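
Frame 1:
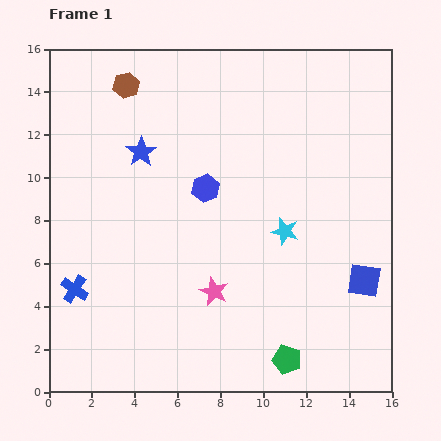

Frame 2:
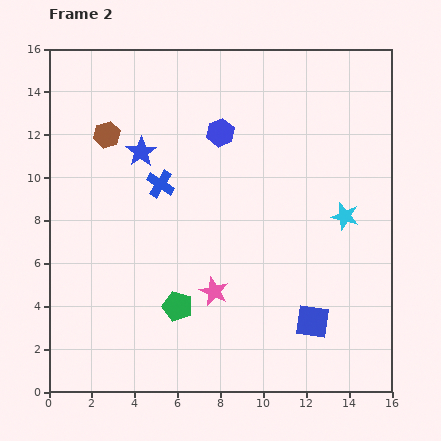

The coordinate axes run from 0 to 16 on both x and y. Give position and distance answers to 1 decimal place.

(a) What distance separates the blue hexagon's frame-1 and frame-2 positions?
2.7

The blue hexagon moved from (7.3, 9.5) to (8.0, 12.1), a distance of √(0.7² + 2.6²) ≈ 2.7.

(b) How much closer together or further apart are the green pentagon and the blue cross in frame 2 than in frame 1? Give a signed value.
-4.6

Distance in frame 1: 10.4. Distance in frame 2: 5.8.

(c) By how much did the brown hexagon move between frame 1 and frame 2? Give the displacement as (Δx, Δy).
(-0.9, -2.3)

The brown hexagon was at (3.6, 14.3) in frame 1 and (2.7, 12.0) in frame 2.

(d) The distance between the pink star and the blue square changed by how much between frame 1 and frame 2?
-2.2

Distance in frame 1: 7.0. Distance in frame 2: 4.8.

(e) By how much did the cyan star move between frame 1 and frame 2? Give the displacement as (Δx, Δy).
(2.8, 0.7)

The cyan star was at (11.0, 7.5) in frame 1 and (13.8, 8.2) in frame 2.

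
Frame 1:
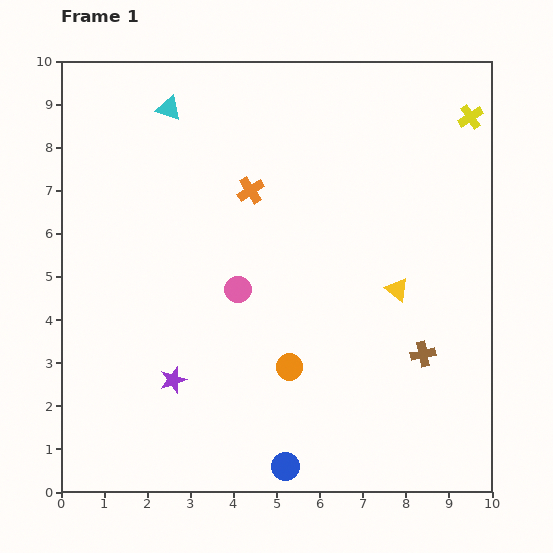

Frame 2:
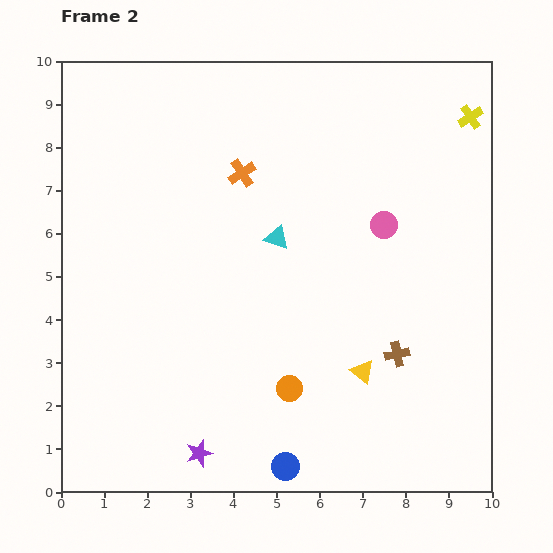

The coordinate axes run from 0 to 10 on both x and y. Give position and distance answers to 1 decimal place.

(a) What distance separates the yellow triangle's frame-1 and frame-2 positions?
2.1

The yellow triangle moved from (7.8, 4.7) to (7.0, 2.8), a distance of √(0.8² + 1.9²) ≈ 2.1.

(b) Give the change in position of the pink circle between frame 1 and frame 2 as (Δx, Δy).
(3.4, 1.5)

The pink circle was at (4.1, 4.7) in frame 1 and (7.5, 6.2) in frame 2.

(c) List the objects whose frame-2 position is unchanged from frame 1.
the blue circle, the yellow cross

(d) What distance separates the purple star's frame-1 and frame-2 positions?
1.8

The purple star moved from (2.6, 2.6) to (3.2, 0.9), a distance of √(0.6² + 1.7²) ≈ 1.8.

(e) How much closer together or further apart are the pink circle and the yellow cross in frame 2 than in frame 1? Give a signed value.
-3.5

Distance in frame 1: 6.7. Distance in frame 2: 3.2.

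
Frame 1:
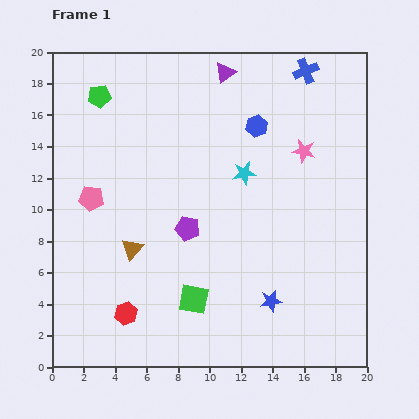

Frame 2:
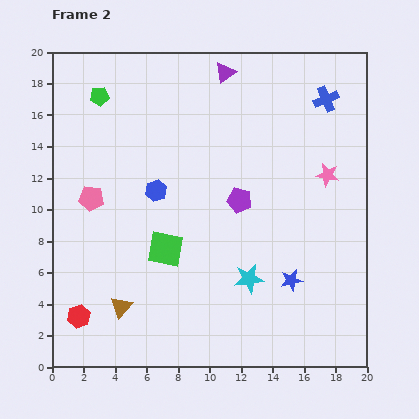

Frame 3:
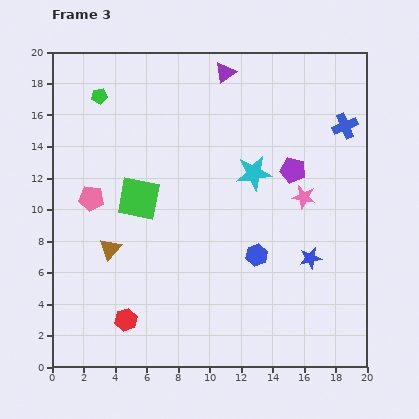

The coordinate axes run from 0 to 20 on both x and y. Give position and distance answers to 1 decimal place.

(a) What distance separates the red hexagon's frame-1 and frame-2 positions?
3.0

The red hexagon moved from (4.7, 3.4) to (1.7, 3.2), a distance of √(3.0² + 0.2²) ≈ 3.0.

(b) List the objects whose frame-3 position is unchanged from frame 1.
the green pentagon, the purple triangle, the pink pentagon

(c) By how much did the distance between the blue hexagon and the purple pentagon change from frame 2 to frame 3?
+0.6

Distance in frame 2: 5.3. Distance in frame 3: 5.9.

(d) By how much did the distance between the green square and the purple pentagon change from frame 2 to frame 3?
+4.4

Distance in frame 2: 5.6. Distance in frame 3: 10.0.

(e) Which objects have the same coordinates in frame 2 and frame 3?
the green pentagon, the purple triangle, the pink pentagon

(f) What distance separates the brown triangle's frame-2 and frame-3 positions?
3.8

The brown triangle moved from (4.4, 3.8) to (3.7, 7.5), a distance of √(0.7² + 3.7²) ≈ 3.8.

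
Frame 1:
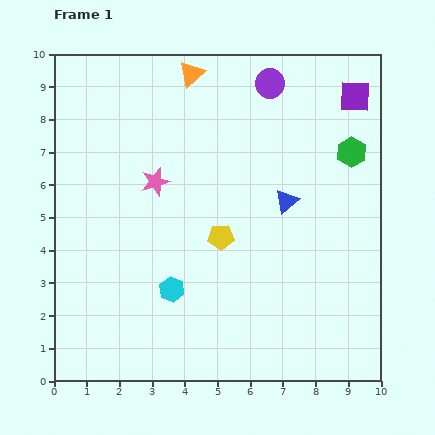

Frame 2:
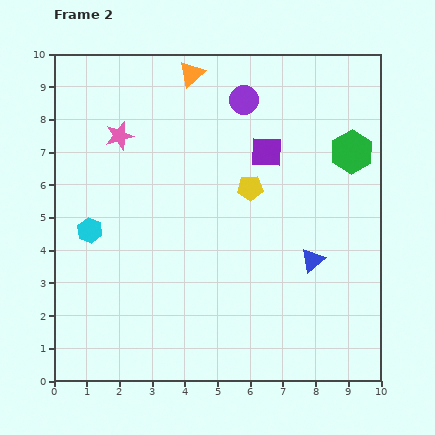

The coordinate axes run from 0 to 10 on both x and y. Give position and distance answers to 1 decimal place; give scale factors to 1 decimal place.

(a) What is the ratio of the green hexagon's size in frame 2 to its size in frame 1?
1.4×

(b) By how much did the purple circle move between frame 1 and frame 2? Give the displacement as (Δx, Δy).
(-0.8, -0.5)

The purple circle was at (6.6, 9.1) in frame 1 and (5.8, 8.6) in frame 2.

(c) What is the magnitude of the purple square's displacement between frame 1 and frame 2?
3.2

The purple square moved from (9.2, 8.7) to (6.5, 7.0), a distance of √(2.7² + 1.7²) ≈ 3.2.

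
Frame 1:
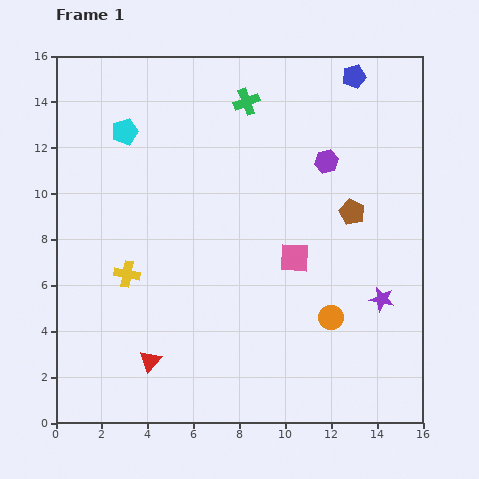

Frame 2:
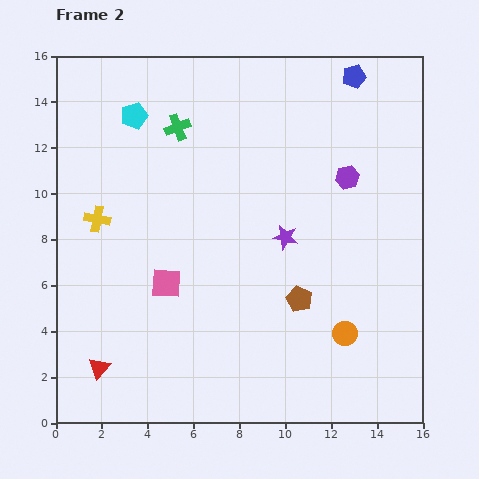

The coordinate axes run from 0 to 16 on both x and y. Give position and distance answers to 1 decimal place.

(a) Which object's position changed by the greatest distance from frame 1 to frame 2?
the pink square

(moved 5.7; next 5.0)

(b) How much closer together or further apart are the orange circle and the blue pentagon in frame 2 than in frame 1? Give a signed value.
+0.7

Distance in frame 1: 10.5. Distance in frame 2: 11.2.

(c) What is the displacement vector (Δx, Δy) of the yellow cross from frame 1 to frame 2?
(-1.3, 2.4)

The yellow cross was at (3.1, 6.5) in frame 1 and (1.8, 8.9) in frame 2.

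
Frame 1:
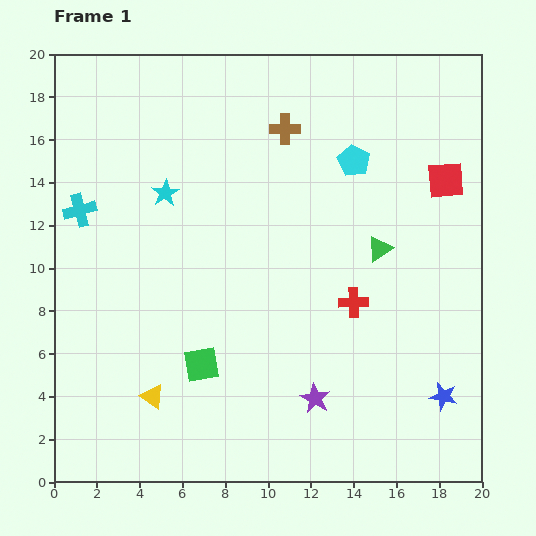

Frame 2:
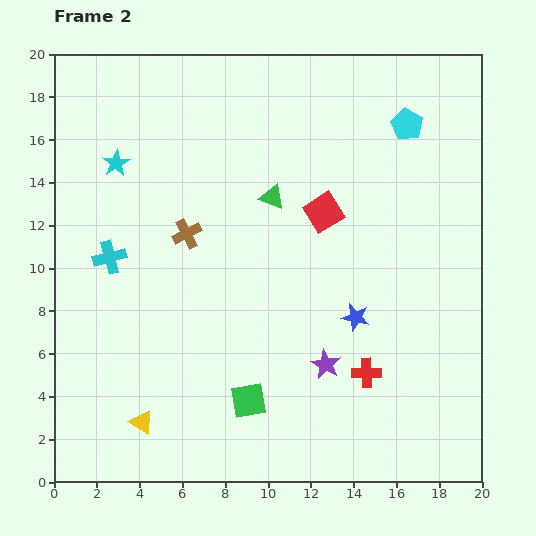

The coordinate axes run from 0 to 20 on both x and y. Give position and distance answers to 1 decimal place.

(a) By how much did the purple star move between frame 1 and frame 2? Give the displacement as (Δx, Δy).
(0.5, 1.6)

The purple star was at (12.2, 3.9) in frame 1 and (12.7, 5.5) in frame 2.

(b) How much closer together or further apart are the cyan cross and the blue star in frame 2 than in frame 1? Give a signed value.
-7.3

Distance in frame 1: 19.1. Distance in frame 2: 11.8.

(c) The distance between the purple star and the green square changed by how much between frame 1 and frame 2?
-1.5

Distance in frame 1: 5.5. Distance in frame 2: 4.0.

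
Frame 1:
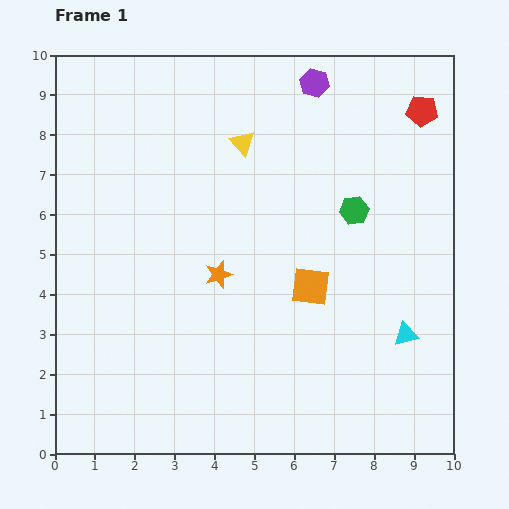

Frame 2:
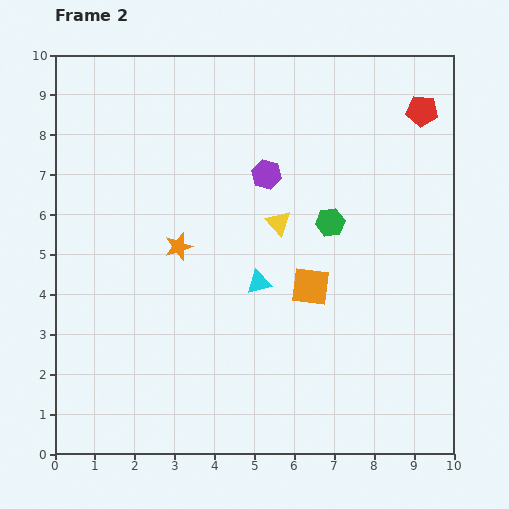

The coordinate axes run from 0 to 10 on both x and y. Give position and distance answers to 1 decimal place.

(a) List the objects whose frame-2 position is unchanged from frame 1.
the red pentagon, the orange square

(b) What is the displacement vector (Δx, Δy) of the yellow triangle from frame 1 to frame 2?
(0.9, -2.0)

The yellow triangle was at (4.7, 7.8) in frame 1 and (5.6, 5.8) in frame 2.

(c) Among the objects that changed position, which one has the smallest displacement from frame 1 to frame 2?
the green hexagon

(moved 0.7)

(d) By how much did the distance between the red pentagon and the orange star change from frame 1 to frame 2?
+0.5

Distance in frame 1: 6.5. Distance in frame 2: 7.0.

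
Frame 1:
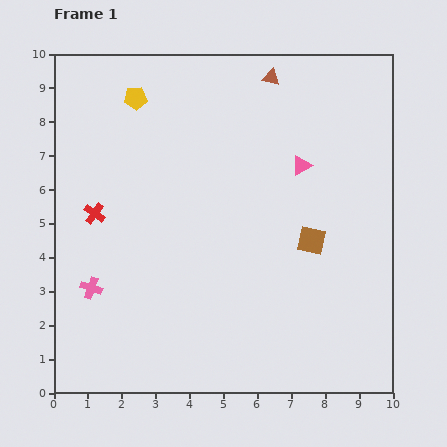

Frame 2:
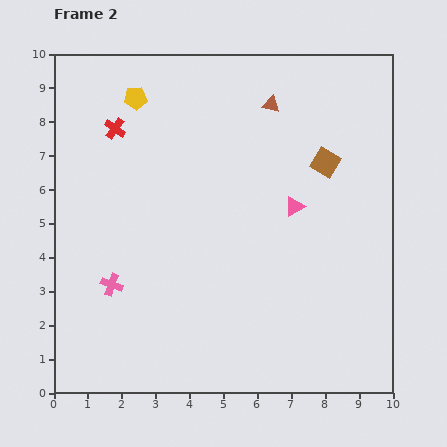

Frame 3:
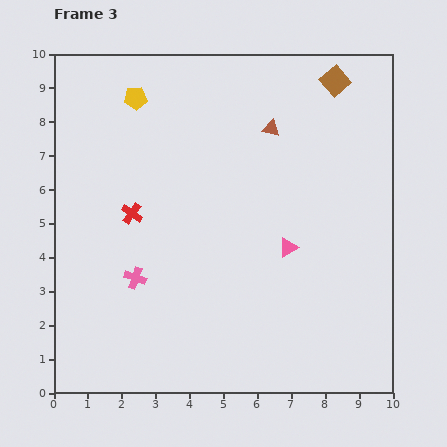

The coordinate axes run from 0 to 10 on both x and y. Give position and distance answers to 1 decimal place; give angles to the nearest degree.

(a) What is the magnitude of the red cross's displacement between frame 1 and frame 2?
2.6

The red cross moved from (1.2, 5.3) to (1.8, 7.8), a distance of √(0.6² + 2.5²) ≈ 2.6.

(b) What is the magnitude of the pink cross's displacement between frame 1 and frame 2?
0.6

The pink cross moved from (1.1, 3.1) to (1.7, 3.2), a distance of √(0.6² + 0.1²) ≈ 0.6.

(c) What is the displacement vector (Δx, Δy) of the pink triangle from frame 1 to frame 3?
(-0.4, -2.4)

The pink triangle was at (7.3, 6.7) in frame 1 and (6.9, 4.3) in frame 3.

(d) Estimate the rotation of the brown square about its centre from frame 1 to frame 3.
36° clockwise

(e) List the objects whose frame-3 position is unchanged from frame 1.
the yellow pentagon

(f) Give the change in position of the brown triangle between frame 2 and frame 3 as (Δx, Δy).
(0.0, -0.7)

The brown triangle was at (6.4, 8.5) in frame 2 and (6.4, 7.8) in frame 3.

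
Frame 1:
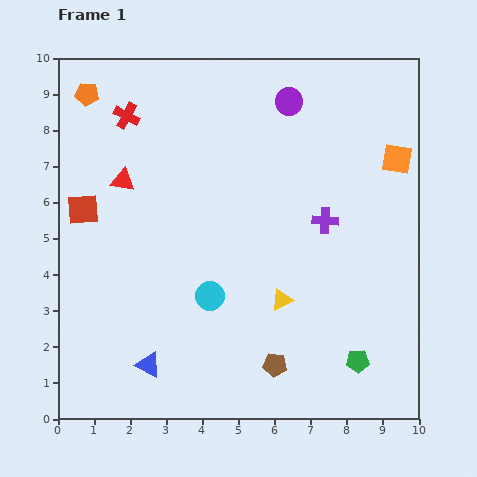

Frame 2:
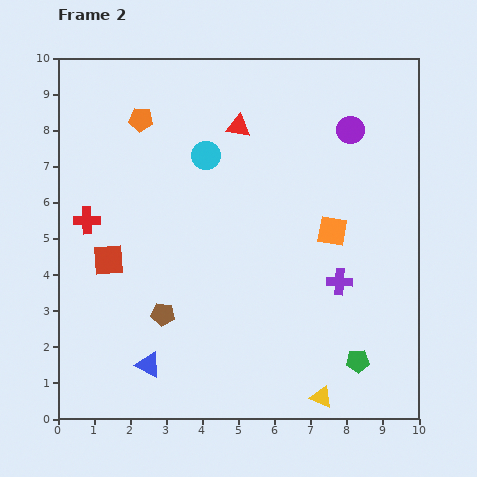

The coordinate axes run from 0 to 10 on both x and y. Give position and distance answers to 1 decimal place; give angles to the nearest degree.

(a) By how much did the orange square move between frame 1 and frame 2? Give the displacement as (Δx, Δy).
(-1.8, -2.0)

The orange square was at (9.4, 7.2) in frame 1 and (7.6, 5.2) in frame 2.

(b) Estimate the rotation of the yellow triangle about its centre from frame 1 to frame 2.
50° clockwise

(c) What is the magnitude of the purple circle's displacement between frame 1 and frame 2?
1.9

The purple circle moved from (6.4, 8.8) to (8.1, 8.0), a distance of √(1.7² + 0.8²) ≈ 1.9.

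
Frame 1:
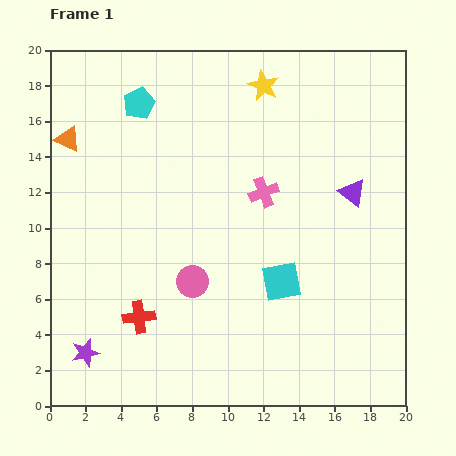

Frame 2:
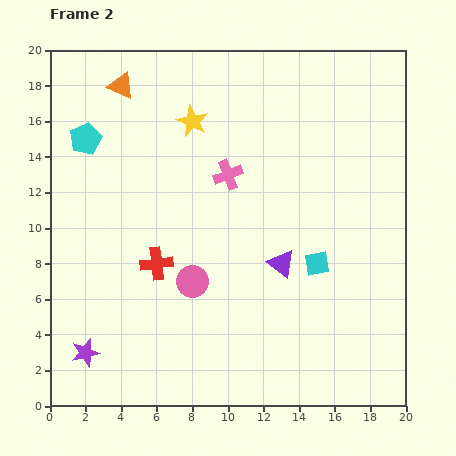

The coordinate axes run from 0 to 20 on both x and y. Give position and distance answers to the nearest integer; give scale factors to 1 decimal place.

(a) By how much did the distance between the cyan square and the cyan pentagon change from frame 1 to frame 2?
+2

Distance in frame 1: 13. Distance in frame 2: 15.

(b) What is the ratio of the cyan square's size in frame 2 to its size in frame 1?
0.6×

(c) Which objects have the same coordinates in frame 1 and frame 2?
the pink circle, the purple star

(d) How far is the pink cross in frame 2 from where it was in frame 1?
2

The pink cross moved from (12, 12) to (10, 13), a distance of √(2² + 1²) ≈ 2.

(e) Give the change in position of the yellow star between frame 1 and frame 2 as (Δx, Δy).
(-4, -2)

The yellow star was at (12, 18) in frame 1 and (8, 16) in frame 2.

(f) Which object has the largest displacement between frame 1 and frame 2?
the purple triangle

(moved 6; next 4)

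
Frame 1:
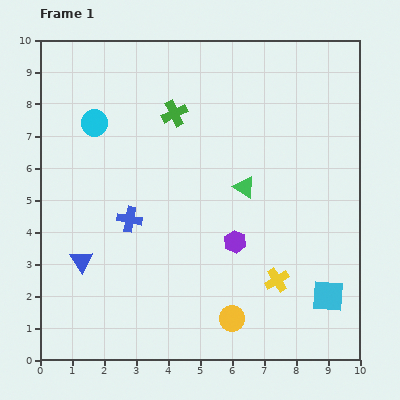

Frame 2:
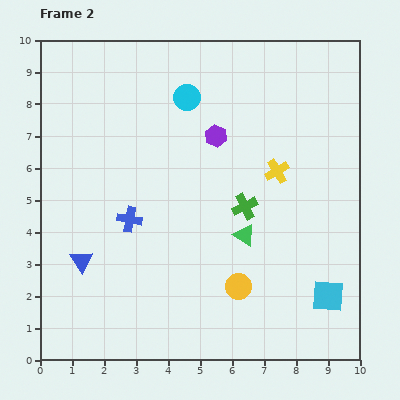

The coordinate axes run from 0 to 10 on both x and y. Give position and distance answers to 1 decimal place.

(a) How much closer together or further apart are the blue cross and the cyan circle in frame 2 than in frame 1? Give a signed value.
+1.0

Distance in frame 1: 3.2. Distance in frame 2: 4.2.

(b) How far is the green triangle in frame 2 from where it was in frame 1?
1.5

The green triangle moved from (6.4, 5.4) to (6.4, 3.9), a distance of √(0.0² + 1.5²) ≈ 1.5.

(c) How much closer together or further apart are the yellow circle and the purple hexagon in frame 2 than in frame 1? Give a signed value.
+2.4

Distance in frame 1: 2.4. Distance in frame 2: 4.8.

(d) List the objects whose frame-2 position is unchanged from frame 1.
the blue triangle, the blue cross, the cyan square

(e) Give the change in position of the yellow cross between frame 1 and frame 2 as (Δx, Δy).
(0.0, 3.4)

The yellow cross was at (7.4, 2.5) in frame 1 and (7.4, 5.9) in frame 2.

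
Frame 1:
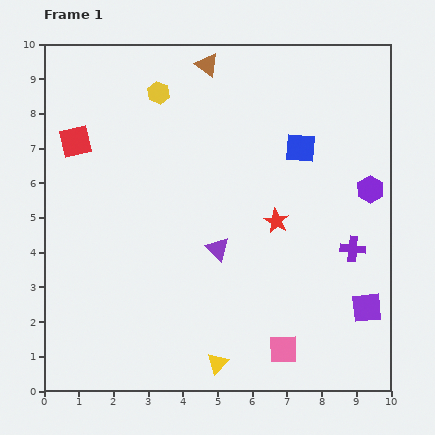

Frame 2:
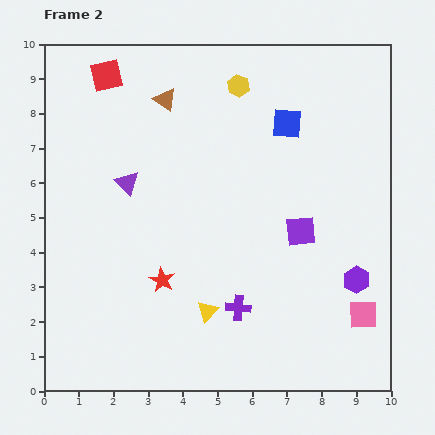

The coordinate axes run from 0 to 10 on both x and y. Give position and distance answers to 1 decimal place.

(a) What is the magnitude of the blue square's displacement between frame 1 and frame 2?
0.8

The blue square moved from (7.4, 7.0) to (7.0, 7.7), a distance of √(0.4² + 0.7²) ≈ 0.8.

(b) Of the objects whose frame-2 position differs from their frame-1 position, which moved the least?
the blue square

(moved 0.8)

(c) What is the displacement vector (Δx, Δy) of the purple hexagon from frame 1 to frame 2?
(-0.4, -2.6)

The purple hexagon was at (9.4, 5.8) in frame 1 and (9.0, 3.2) in frame 2.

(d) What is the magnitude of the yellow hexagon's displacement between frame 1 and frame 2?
2.3

The yellow hexagon moved from (3.3, 8.6) to (5.6, 8.8), a distance of √(2.3² + 0.2²) ≈ 2.3.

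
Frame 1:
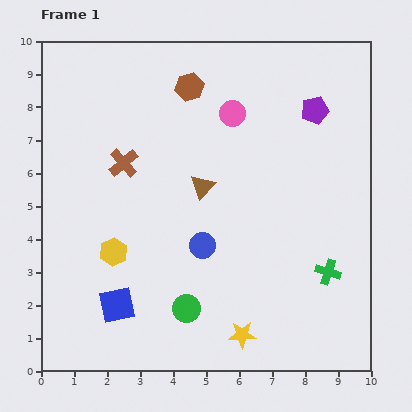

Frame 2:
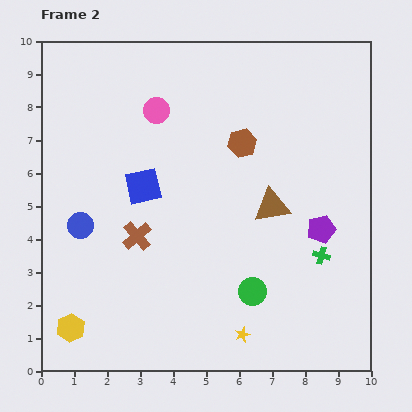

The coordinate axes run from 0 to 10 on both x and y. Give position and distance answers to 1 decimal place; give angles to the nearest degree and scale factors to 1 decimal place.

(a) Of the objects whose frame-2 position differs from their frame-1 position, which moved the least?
the green cross

(moved 0.5)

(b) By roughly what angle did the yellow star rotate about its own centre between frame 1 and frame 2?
20° counter-clockwise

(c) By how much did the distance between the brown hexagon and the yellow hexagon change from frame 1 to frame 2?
+2.1

Distance in frame 1: 5.5. Distance in frame 2: 7.6.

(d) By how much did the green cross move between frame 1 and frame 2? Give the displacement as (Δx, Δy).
(-0.2, 0.5)

The green cross was at (8.7, 3.0) in frame 1 and (8.5, 3.5) in frame 2.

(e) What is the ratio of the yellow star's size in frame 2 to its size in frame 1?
0.6×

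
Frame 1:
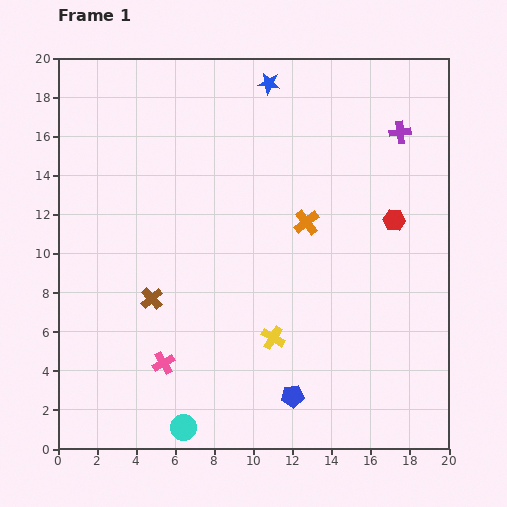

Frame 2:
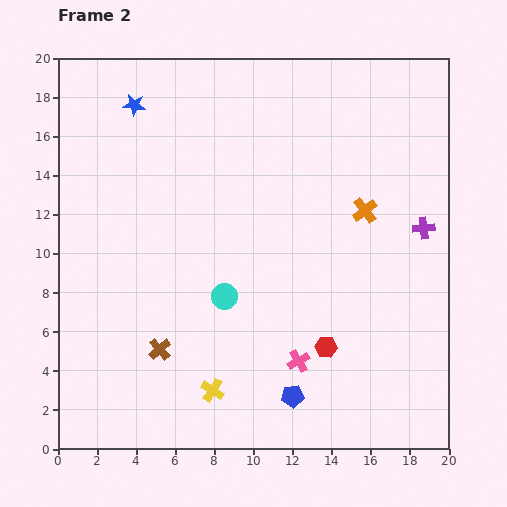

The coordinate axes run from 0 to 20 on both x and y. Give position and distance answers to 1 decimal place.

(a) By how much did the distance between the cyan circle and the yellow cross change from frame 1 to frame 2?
-1.7

Distance in frame 1: 6.5. Distance in frame 2: 4.8.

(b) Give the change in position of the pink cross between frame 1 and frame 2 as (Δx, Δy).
(6.9, 0.1)

The pink cross was at (5.4, 4.4) in frame 1 and (12.3, 4.5) in frame 2.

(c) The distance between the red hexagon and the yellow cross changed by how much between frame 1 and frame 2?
-2.4

Distance in frame 1: 8.6. Distance in frame 2: 6.2.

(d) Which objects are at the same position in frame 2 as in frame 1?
the blue pentagon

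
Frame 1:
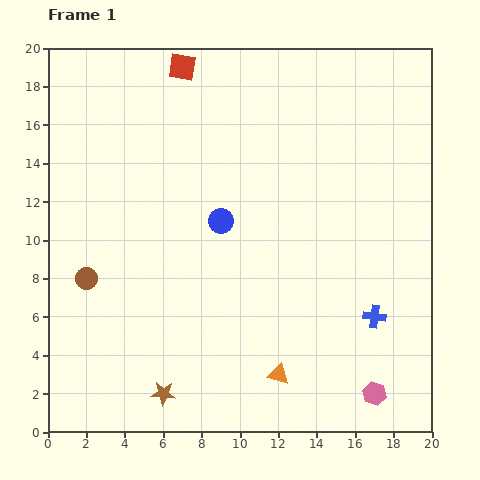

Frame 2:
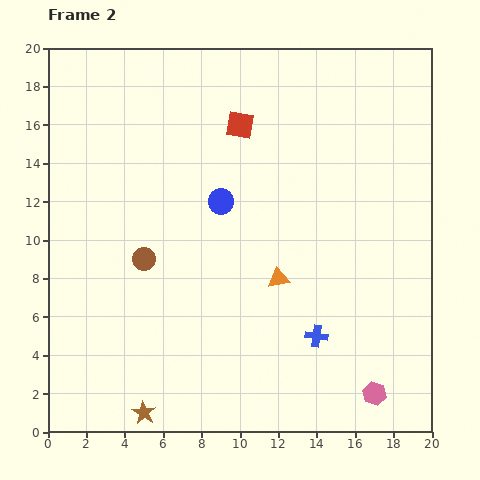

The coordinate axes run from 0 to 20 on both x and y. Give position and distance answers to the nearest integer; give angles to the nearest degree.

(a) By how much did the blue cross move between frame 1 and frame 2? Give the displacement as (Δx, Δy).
(-3, -1)

The blue cross was at (17, 6) in frame 1 and (14, 5) in frame 2.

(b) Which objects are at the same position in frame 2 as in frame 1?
the pink hexagon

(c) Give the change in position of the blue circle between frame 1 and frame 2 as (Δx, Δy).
(0, 1)

The blue circle was at (9, 11) in frame 1 and (9, 12) in frame 2.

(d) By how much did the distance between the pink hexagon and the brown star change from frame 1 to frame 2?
+1

Distance in frame 1: 11. Distance in frame 2: 12.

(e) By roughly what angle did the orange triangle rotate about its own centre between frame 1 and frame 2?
25° counter-clockwise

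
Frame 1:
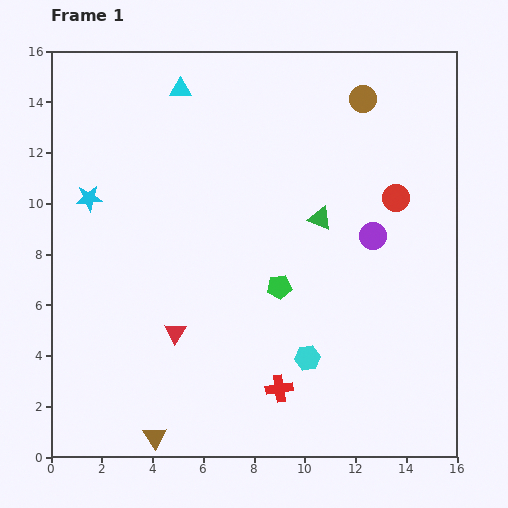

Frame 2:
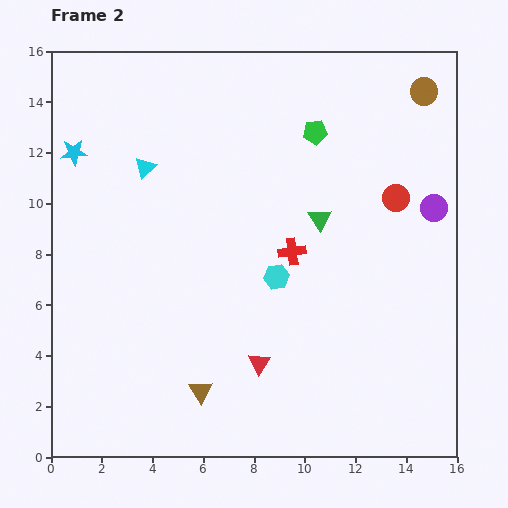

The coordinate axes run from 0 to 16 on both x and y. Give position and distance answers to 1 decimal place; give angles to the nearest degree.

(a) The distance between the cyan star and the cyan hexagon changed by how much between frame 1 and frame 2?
-1.3

Distance in frame 1: 10.7. Distance in frame 2: 9.4.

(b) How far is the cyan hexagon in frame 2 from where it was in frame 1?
3.4

The cyan hexagon moved from (10.1, 3.9) to (8.9, 7.1), a distance of √(1.2² + 3.2²) ≈ 3.4.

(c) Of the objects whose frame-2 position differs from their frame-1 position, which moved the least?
the cyan star

(moved 1.9)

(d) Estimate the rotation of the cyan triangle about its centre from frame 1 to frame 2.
42° counter-clockwise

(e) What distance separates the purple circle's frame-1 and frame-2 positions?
2.6

The purple circle moved from (12.7, 8.7) to (15.1, 9.8), a distance of √(2.4² + 1.1²) ≈ 2.6.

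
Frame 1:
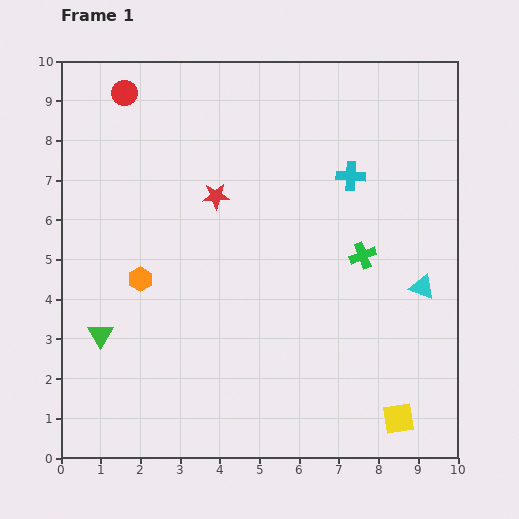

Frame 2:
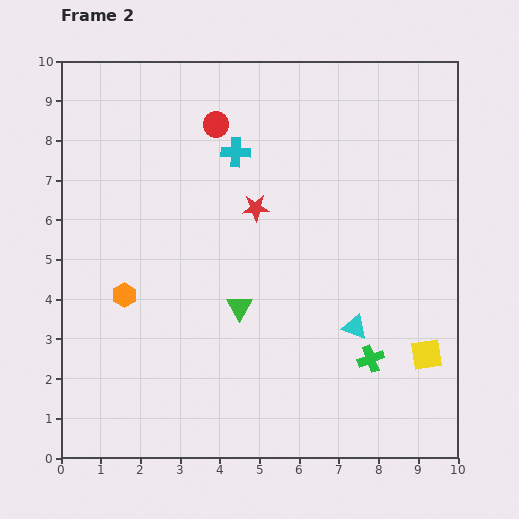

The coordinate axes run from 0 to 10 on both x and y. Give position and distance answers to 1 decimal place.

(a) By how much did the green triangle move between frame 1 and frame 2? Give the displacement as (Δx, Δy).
(3.5, 0.7)

The green triangle was at (1.0, 3.1) in frame 1 and (4.5, 3.8) in frame 2.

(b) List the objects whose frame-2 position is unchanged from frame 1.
none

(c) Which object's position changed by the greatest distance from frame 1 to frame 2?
the green triangle

(moved 3.6; next 3.0)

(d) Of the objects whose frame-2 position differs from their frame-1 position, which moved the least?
the orange hexagon

(moved 0.6)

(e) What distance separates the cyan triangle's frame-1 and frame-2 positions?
2.0

The cyan triangle moved from (9.1, 4.3) to (7.4, 3.3), a distance of √(1.7² + 1.0²) ≈ 2.0.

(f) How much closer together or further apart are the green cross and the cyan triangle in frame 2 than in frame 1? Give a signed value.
-0.8

Distance in frame 1: 1.7. Distance in frame 2: 0.9.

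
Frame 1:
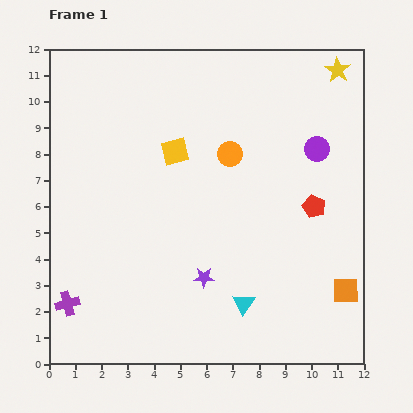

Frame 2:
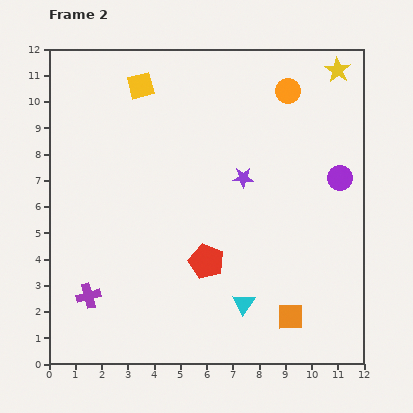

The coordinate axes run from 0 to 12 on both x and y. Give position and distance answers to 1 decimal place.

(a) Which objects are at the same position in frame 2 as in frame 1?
the cyan triangle, the yellow star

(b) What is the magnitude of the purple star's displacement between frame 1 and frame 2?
4.1

The purple star moved from (5.9, 3.3) to (7.4, 7.1), a distance of √(1.5² + 3.8²) ≈ 4.1.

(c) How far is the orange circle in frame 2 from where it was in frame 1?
3.3

The orange circle moved from (6.9, 8.0) to (9.1, 10.4), a distance of √(2.2² + 2.4²) ≈ 3.3.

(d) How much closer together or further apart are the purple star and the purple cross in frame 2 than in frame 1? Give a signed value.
+2.1

Distance in frame 1: 5.3. Distance in frame 2: 7.4.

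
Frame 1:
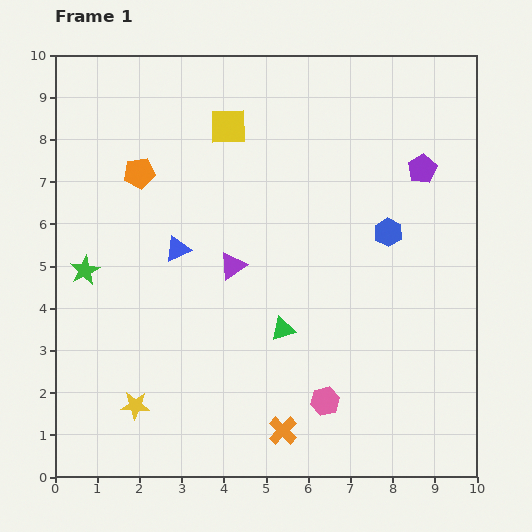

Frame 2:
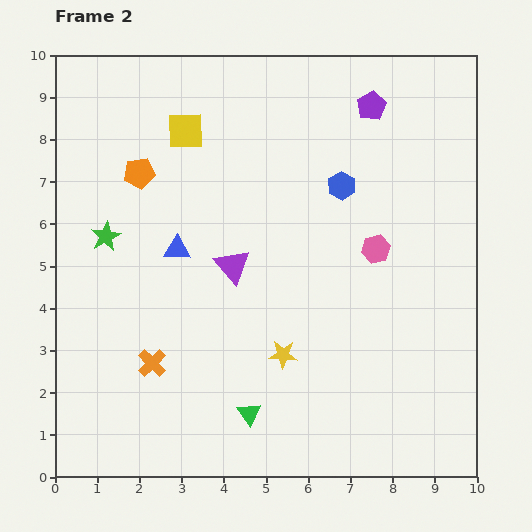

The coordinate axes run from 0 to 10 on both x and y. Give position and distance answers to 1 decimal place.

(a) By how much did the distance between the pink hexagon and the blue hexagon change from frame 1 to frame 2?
-2.6

Distance in frame 1: 4.3. Distance in frame 2: 1.7.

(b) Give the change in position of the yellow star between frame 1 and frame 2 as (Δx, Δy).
(3.5, 1.2)

The yellow star was at (1.9, 1.7) in frame 1 and (5.4, 2.9) in frame 2.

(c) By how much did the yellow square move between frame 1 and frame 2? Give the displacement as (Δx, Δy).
(-1.0, -0.1)

The yellow square was at (4.1, 8.3) in frame 1 and (3.1, 8.2) in frame 2.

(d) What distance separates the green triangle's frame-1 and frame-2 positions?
2.2

The green triangle moved from (5.4, 3.5) to (4.6, 1.5), a distance of √(0.8² + 2.0²) ≈ 2.2.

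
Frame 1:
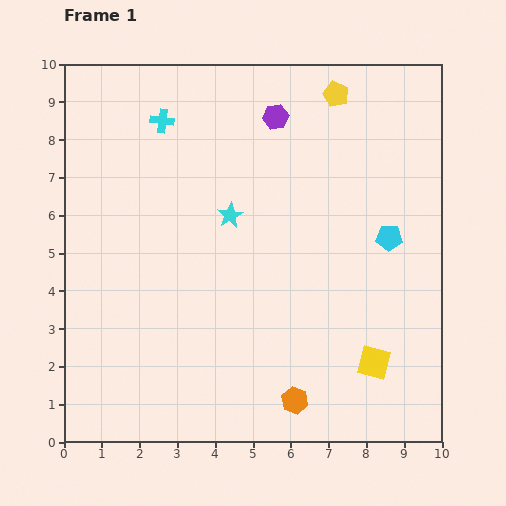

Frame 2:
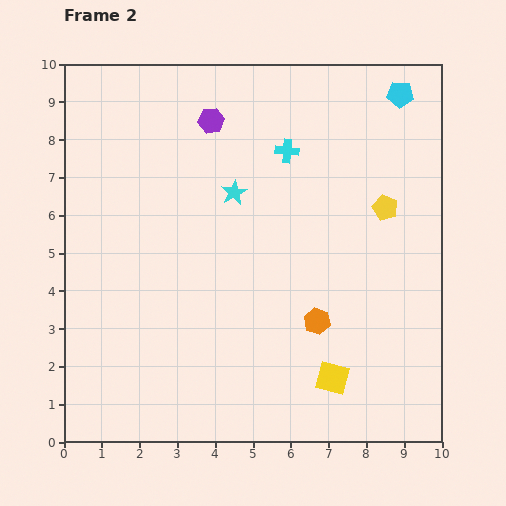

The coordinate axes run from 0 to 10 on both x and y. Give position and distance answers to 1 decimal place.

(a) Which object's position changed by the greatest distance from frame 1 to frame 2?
the cyan pentagon

(moved 3.8; next 3.4)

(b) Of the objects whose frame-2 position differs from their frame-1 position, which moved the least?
the cyan star

(moved 0.6)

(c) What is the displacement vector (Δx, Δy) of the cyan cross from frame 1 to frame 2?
(3.3, -0.8)

The cyan cross was at (2.6, 8.5) in frame 1 and (5.9, 7.7) in frame 2.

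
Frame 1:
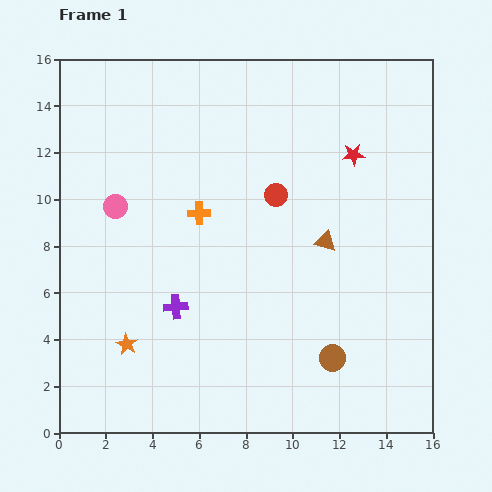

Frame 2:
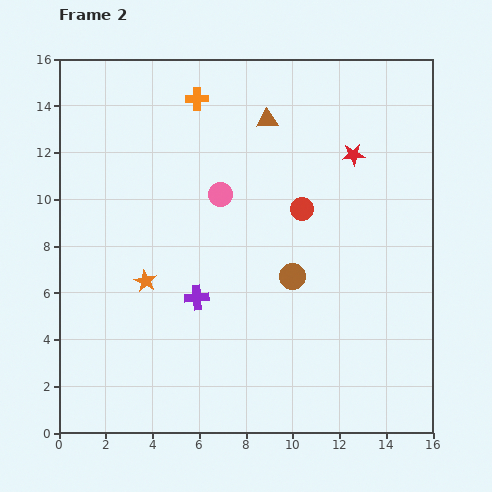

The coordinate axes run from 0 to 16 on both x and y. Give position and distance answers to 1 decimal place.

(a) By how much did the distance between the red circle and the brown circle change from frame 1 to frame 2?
-4.5

Distance in frame 1: 7.4. Distance in frame 2: 2.9.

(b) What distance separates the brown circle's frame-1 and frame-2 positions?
3.9

The brown circle moved from (11.7, 3.2) to (10.0, 6.7), a distance of √(1.7² + 3.5²) ≈ 3.9.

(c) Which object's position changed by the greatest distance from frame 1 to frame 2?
the brown triangle

(moved 5.8; next 4.9)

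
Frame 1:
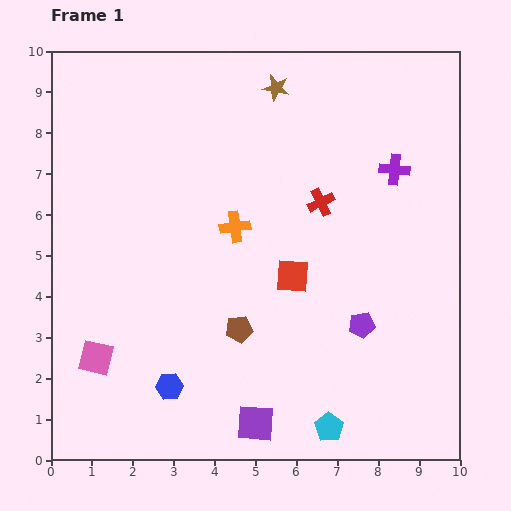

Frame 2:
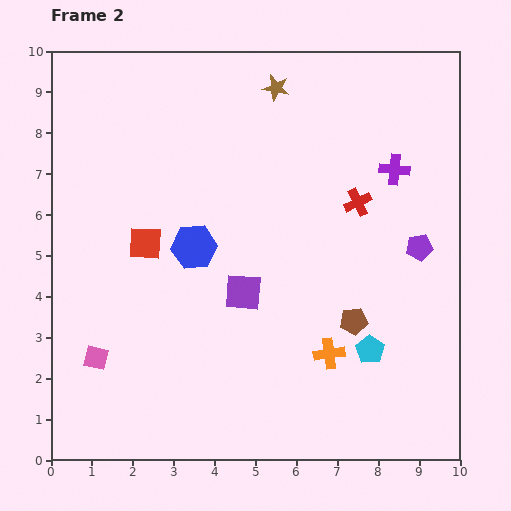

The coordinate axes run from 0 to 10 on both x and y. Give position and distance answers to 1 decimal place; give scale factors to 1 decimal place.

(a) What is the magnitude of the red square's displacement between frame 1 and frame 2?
3.7

The red square moved from (5.9, 4.5) to (2.3, 5.3), a distance of √(3.6² + 0.8²) ≈ 3.7.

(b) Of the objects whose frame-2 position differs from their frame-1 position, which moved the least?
the red cross

(moved 0.9)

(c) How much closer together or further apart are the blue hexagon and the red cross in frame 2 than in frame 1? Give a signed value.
-1.7

Distance in frame 1: 5.8. Distance in frame 2: 4.1.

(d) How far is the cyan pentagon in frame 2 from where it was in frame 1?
2.1

The cyan pentagon moved from (6.8, 0.8) to (7.8, 2.7), a distance of √(1.0² + 1.9²) ≈ 2.1.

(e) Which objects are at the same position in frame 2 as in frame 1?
the brown star, the pink square, the purple cross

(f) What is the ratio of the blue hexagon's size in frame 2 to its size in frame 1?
1.6×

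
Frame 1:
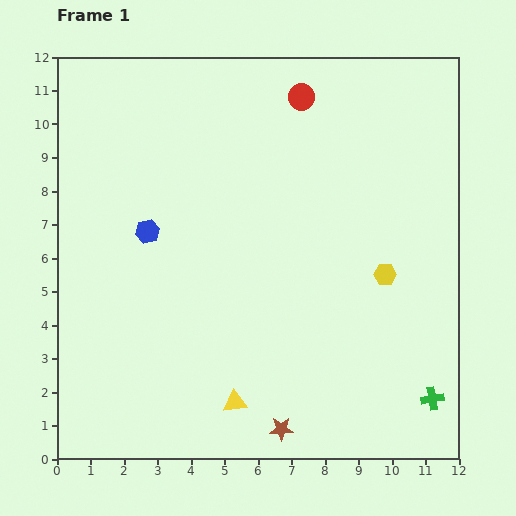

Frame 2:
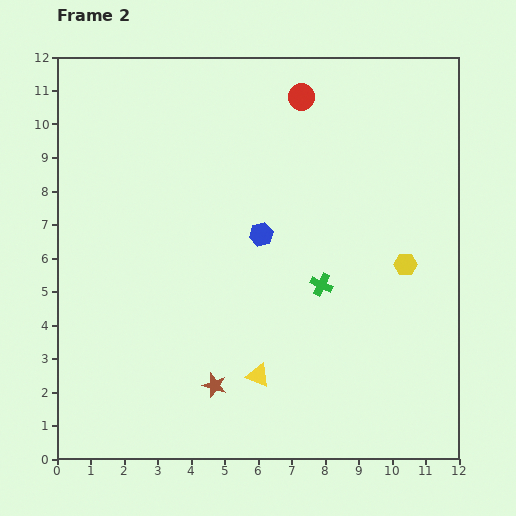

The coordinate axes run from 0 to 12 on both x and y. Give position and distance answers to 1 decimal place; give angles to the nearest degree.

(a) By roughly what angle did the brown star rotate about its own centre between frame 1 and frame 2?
19° clockwise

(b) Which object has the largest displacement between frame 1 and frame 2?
the green cross

(moved 4.7; next 3.4)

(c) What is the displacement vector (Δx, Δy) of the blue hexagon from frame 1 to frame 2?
(3.4, -0.1)

The blue hexagon was at (2.7, 6.8) in frame 1 and (6.1, 6.7) in frame 2.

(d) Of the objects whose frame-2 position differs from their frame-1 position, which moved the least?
the yellow hexagon

(moved 0.7)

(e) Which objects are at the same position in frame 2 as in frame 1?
the red circle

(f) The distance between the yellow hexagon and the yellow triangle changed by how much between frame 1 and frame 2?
-0.4

Distance in frame 1: 5.9. Distance in frame 2: 5.5.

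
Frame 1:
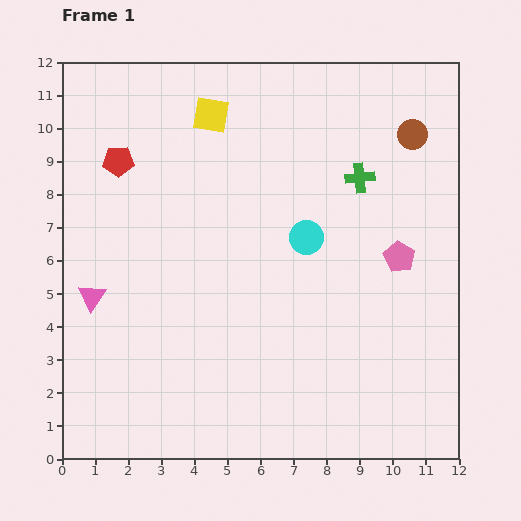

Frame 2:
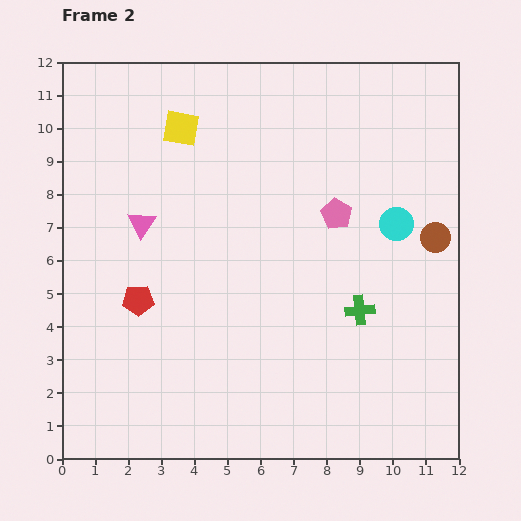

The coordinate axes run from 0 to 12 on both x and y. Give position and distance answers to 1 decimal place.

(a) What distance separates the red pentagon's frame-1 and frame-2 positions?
4.2

The red pentagon moved from (1.7, 9.0) to (2.3, 4.8), a distance of √(0.6² + 4.2²) ≈ 4.2.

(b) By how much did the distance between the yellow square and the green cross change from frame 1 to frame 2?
+2.8

Distance in frame 1: 4.9. Distance in frame 2: 7.7.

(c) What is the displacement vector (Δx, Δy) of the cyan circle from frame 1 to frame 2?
(2.7, 0.4)

The cyan circle was at (7.4, 6.7) in frame 1 and (10.1, 7.1) in frame 2.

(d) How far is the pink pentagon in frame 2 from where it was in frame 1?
2.3

The pink pentagon moved from (10.2, 6.1) to (8.3, 7.4), a distance of √(1.9² + 1.3²) ≈ 2.3.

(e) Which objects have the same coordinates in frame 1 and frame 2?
none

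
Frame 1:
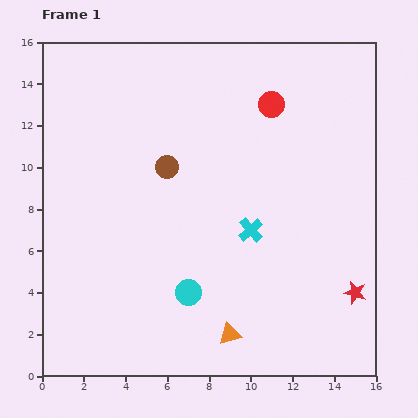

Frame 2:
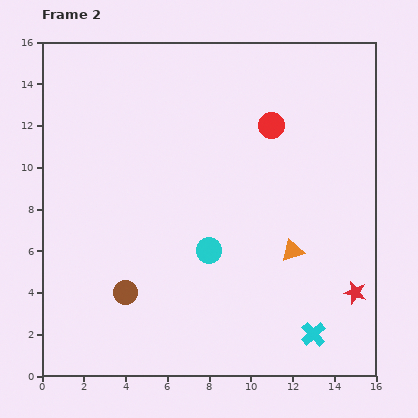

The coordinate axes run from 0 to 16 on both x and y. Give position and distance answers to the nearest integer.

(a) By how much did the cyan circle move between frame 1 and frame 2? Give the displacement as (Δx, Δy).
(1, 2)

The cyan circle was at (7, 4) in frame 1 and (8, 6) in frame 2.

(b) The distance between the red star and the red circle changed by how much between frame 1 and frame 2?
-1

Distance in frame 1: 10. Distance in frame 2: 9.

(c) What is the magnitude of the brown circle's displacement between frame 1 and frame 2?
6

The brown circle moved from (6, 10) to (4, 4), a distance of √(2² + 6²) ≈ 6.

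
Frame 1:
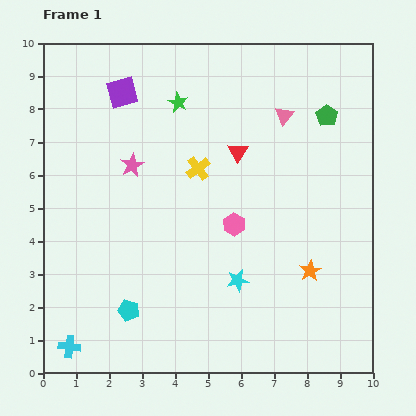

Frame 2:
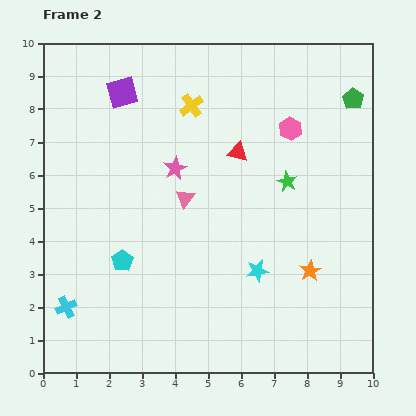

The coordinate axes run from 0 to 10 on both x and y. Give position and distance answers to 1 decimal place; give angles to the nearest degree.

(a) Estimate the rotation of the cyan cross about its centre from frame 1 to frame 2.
32° counter-clockwise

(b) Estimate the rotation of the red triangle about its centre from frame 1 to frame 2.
49° counter-clockwise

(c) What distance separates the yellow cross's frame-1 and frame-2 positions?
1.9

The yellow cross moved from (4.7, 6.2) to (4.5, 8.1), a distance of √(0.2² + 1.9²) ≈ 1.9.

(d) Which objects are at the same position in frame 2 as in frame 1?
the purple square, the orange star, the red triangle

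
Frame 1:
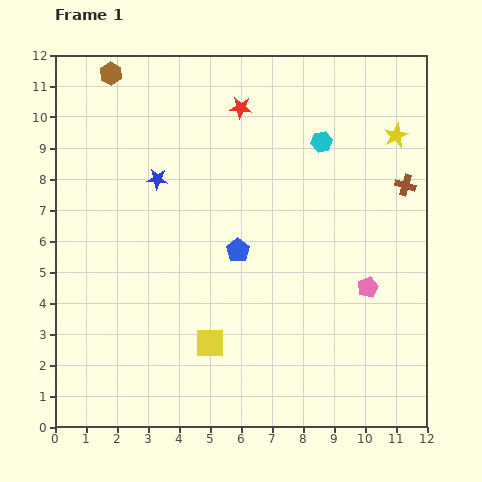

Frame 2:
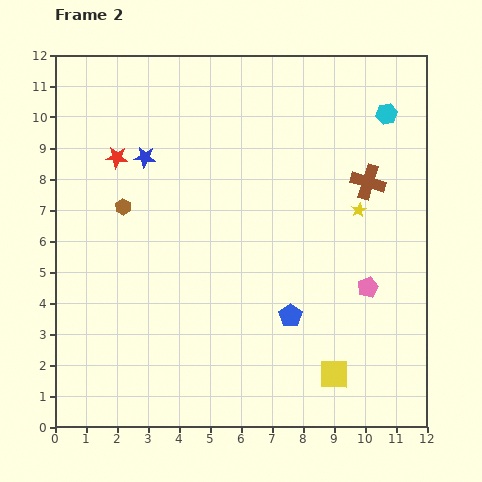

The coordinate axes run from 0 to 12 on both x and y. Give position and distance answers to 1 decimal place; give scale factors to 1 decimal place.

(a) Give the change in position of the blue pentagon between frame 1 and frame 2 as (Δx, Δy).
(1.7, -2.1)

The blue pentagon was at (5.9, 5.7) in frame 1 and (7.6, 3.6) in frame 2.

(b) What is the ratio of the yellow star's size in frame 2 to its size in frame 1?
0.6×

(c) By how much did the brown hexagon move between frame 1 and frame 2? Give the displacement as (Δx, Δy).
(0.4, -4.3)

The brown hexagon was at (1.8, 11.4) in frame 1 and (2.2, 7.1) in frame 2.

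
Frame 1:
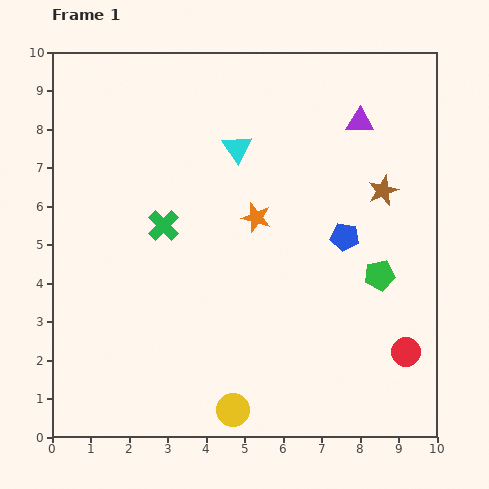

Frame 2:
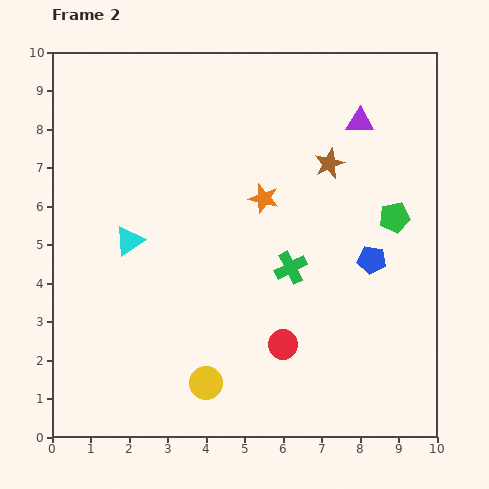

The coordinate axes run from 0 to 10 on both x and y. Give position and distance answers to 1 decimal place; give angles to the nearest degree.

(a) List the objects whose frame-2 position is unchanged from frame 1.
the purple triangle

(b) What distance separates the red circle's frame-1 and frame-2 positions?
3.2

The red circle moved from (9.2, 2.2) to (6.0, 2.4), a distance of √(3.2² + 0.2²) ≈ 3.2.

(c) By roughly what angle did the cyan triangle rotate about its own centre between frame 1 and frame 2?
31° clockwise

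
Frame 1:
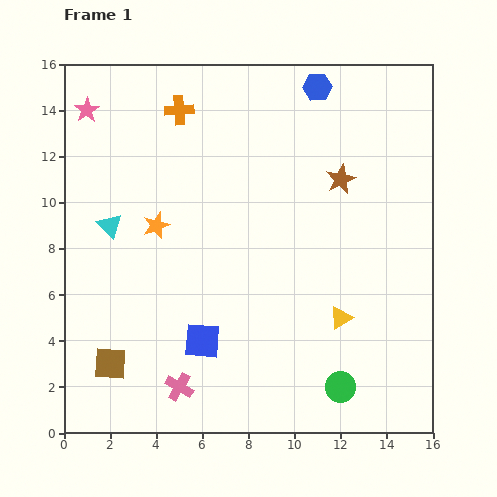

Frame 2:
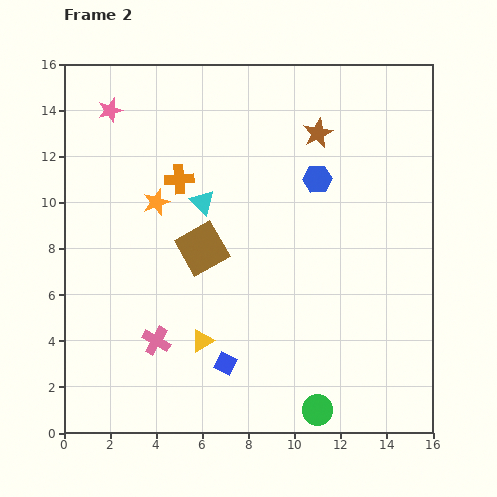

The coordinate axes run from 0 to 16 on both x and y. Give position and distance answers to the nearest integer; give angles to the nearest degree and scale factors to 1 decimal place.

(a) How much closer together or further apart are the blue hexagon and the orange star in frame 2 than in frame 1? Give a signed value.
-2

Distance in frame 1: 9. Distance in frame 2: 7.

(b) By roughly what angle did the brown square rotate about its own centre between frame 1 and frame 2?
34° counter-clockwise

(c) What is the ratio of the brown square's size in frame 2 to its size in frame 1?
1.5×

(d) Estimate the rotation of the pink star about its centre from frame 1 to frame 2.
15° clockwise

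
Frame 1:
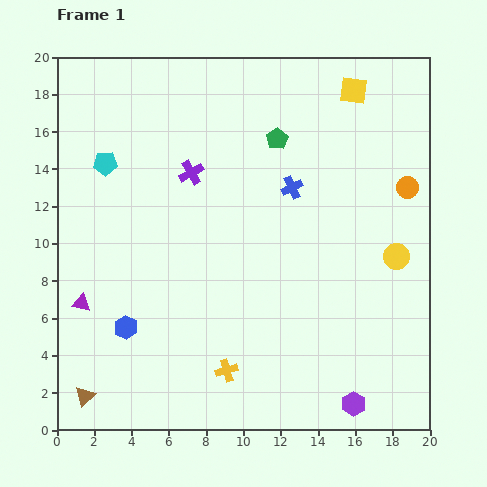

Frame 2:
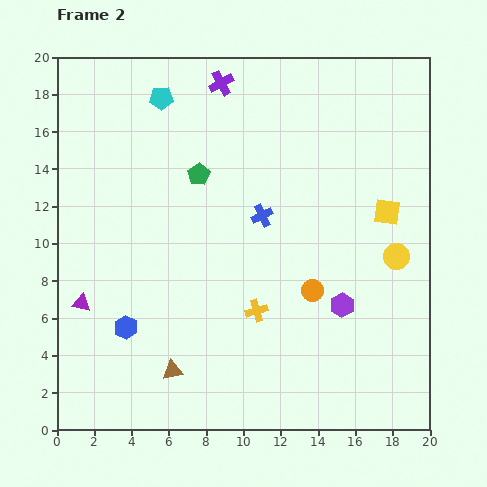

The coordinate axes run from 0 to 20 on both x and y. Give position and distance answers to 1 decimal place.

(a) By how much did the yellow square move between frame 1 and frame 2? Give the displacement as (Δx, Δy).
(1.8, -6.5)

The yellow square was at (15.9, 18.2) in frame 1 and (17.7, 11.7) in frame 2.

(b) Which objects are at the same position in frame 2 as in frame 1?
the yellow circle, the purple triangle, the blue hexagon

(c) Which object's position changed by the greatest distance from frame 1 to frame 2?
the orange circle

(moved 7.5; next 6.7)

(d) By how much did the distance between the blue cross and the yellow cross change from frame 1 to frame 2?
-5.3

Distance in frame 1: 10.4. Distance in frame 2: 5.1.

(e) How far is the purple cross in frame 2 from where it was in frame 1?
5.1

The purple cross moved from (7.2, 13.8) to (8.8, 18.6), a distance of √(1.6² + 4.8²) ≈ 5.1.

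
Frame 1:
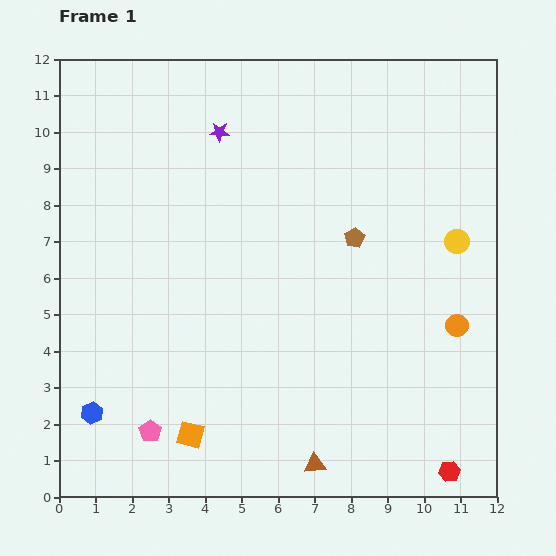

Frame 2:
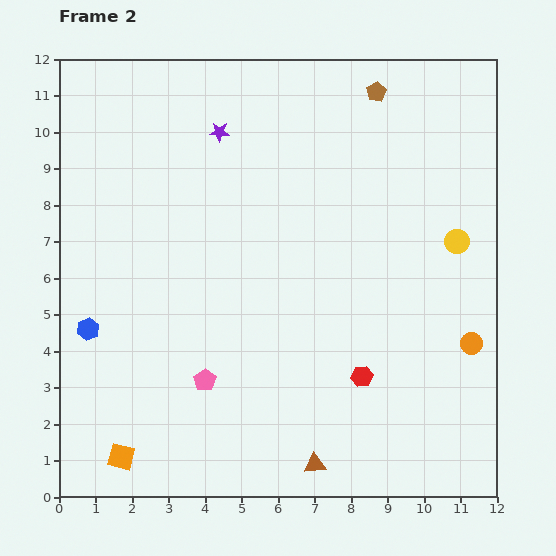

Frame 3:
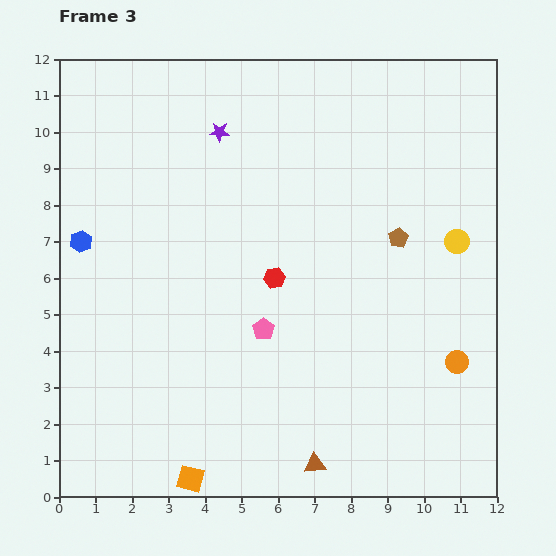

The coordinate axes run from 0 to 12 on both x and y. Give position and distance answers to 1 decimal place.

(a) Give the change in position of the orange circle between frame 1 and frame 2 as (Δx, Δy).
(0.4, -0.5)

The orange circle was at (10.9, 4.7) in frame 1 and (11.3, 4.2) in frame 2.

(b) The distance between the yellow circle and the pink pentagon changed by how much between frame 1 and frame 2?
-2.0

Distance in frame 1: 9.9. Distance in frame 2: 7.9.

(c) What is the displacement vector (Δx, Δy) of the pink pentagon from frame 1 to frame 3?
(3.1, 2.8)

The pink pentagon was at (2.5, 1.8) in frame 1 and (5.6, 4.6) in frame 3.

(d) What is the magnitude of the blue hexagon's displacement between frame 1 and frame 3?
4.7

The blue hexagon moved from (0.9, 2.3) to (0.6, 7.0), a distance of √(0.3² + 4.7²) ≈ 4.7.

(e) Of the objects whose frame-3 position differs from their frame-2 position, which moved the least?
the orange circle

(moved 0.6)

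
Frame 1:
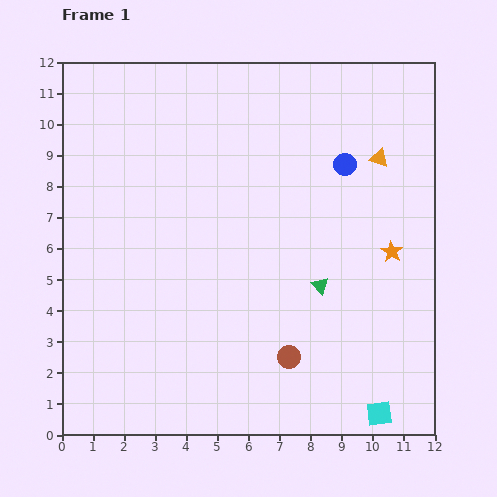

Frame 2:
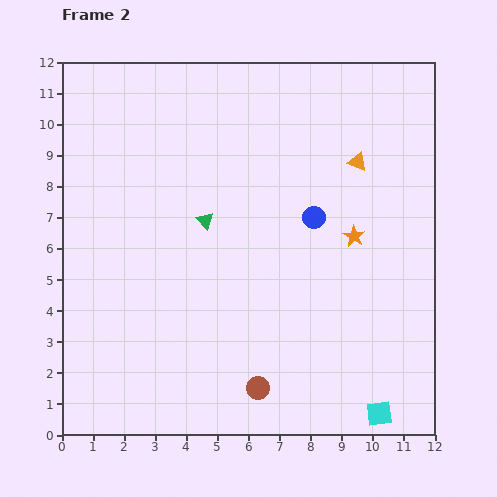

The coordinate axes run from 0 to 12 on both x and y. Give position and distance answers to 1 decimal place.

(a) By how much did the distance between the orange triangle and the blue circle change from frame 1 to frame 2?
+1.2

Distance in frame 1: 1.1. Distance in frame 2: 2.3.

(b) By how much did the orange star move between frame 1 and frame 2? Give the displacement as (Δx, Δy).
(-1.2, 0.5)

The orange star was at (10.6, 5.9) in frame 1 and (9.4, 6.4) in frame 2.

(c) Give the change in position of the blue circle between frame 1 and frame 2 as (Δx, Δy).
(-1.0, -1.7)

The blue circle was at (9.1, 8.7) in frame 1 and (8.1, 7.0) in frame 2.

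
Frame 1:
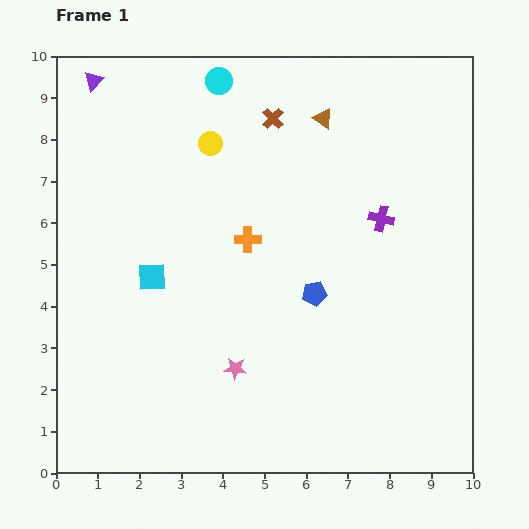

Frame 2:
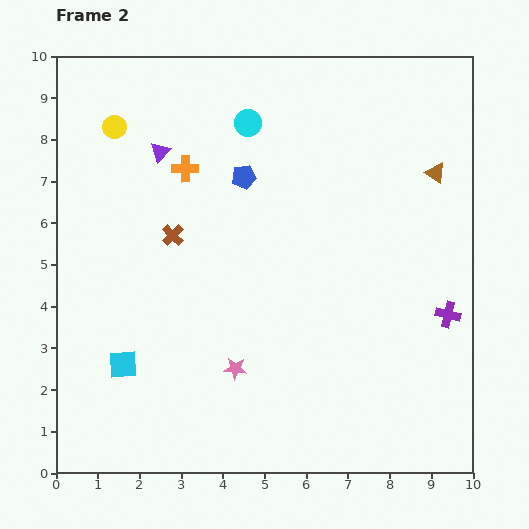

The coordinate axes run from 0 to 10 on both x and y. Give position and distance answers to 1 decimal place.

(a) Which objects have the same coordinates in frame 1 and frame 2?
the pink star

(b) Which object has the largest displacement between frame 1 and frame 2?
the brown cross

(moved 3.7; next 3.3)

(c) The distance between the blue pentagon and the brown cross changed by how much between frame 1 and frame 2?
-2.1

Distance in frame 1: 4.3. Distance in frame 2: 2.2.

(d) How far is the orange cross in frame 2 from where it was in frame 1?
2.3

The orange cross moved from (4.6, 5.6) to (3.1, 7.3), a distance of √(1.5² + 1.7²) ≈ 2.3.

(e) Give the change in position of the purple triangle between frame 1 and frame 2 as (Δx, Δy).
(1.6, -1.7)

The purple triangle was at (0.9, 9.4) in frame 1 and (2.5, 7.7) in frame 2.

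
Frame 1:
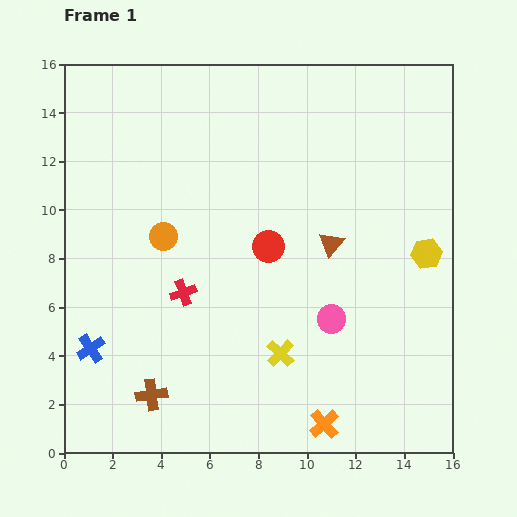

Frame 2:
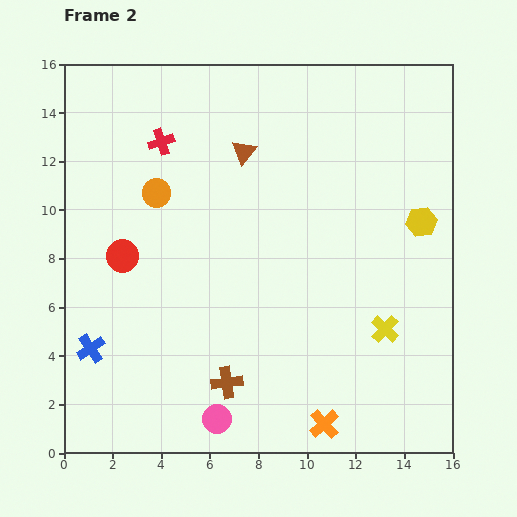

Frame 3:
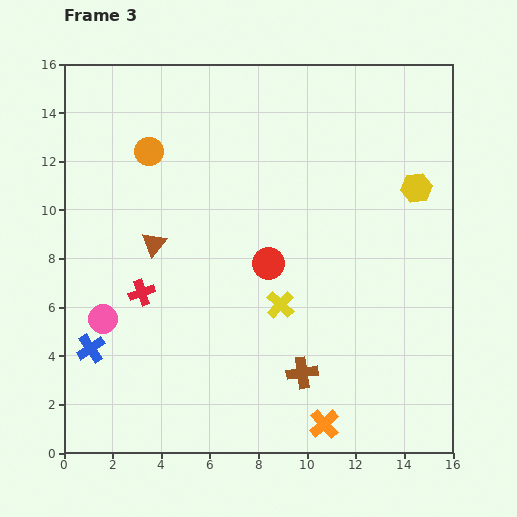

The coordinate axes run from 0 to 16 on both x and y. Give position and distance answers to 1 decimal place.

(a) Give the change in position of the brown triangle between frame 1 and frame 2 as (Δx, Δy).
(-3.6, 3.8)

The brown triangle was at (11.0, 8.6) in frame 1 and (7.4, 12.4) in frame 2.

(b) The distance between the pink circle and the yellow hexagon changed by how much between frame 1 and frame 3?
+9.3

Distance in frame 1: 4.7. Distance in frame 3: 14.0.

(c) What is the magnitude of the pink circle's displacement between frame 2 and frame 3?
6.2

The pink circle moved from (6.3, 1.4) to (1.6, 5.5), a distance of √(4.7² + 4.1²) ≈ 6.2.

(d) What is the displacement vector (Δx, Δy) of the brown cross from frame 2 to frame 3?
(3.1, 0.4)

The brown cross was at (6.7, 2.9) in frame 2 and (9.8, 3.3) in frame 3.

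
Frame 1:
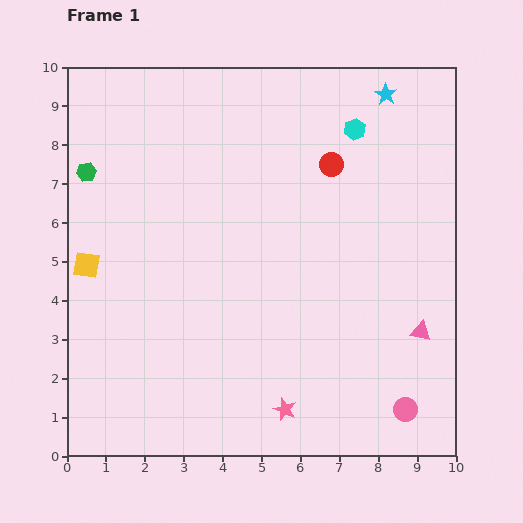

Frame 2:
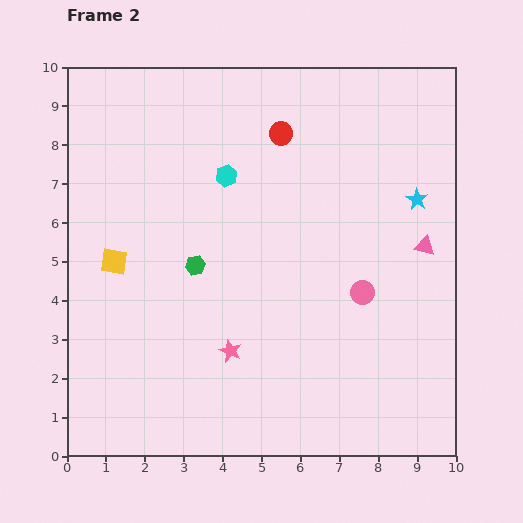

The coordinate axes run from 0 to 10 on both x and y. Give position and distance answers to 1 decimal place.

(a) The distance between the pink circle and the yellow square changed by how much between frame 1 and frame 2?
-2.6

Distance in frame 1: 9.0. Distance in frame 2: 6.4.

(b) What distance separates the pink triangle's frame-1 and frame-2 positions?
2.2

The pink triangle moved from (9.1, 3.2) to (9.2, 5.4), a distance of √(0.1² + 2.2²) ≈ 2.2.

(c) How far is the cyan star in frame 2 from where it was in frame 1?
2.8

The cyan star moved from (8.2, 9.3) to (9.0, 6.6), a distance of √(0.8² + 2.7²) ≈ 2.8.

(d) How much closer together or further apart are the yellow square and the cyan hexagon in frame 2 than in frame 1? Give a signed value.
-4.1

Distance in frame 1: 7.7. Distance in frame 2: 3.6.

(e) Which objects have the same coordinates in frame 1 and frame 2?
none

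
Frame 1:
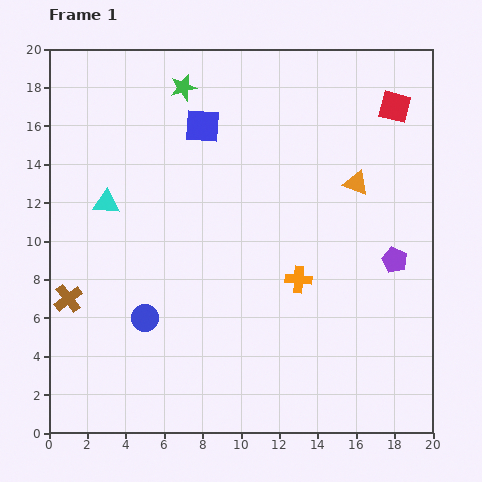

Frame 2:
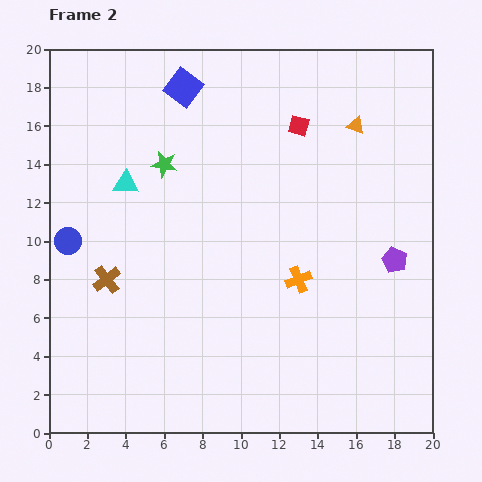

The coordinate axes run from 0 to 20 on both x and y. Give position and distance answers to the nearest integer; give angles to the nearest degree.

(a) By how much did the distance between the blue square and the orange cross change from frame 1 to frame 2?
+3

Distance in frame 1: 9. Distance in frame 2: 12.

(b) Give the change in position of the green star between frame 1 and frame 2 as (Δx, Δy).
(-1, -4)

The green star was at (7, 18) in frame 1 and (6, 14) in frame 2.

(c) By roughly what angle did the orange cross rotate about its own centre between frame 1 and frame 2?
27° counter-clockwise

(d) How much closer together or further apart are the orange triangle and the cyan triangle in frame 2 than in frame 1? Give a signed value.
-1

Distance in frame 1: 13. Distance in frame 2: 12.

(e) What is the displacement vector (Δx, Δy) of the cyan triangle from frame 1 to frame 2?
(1, 1)

The cyan triangle was at (3, 12) in frame 1 and (4, 13) in frame 2.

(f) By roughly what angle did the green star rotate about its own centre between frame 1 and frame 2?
26° clockwise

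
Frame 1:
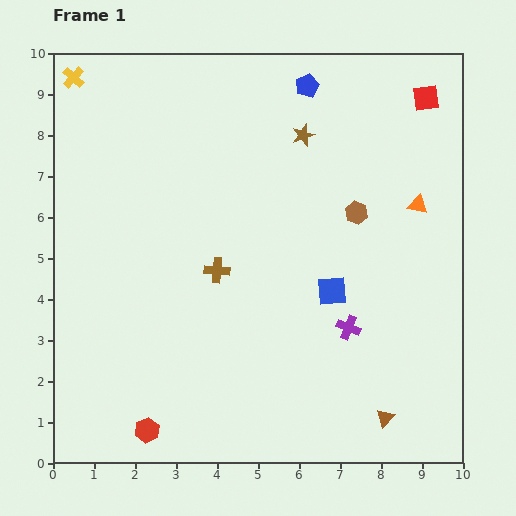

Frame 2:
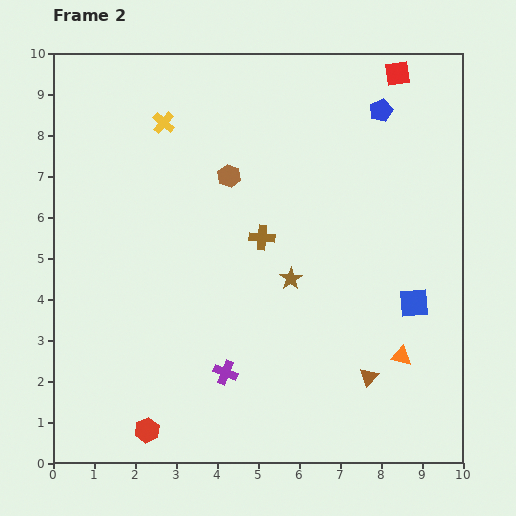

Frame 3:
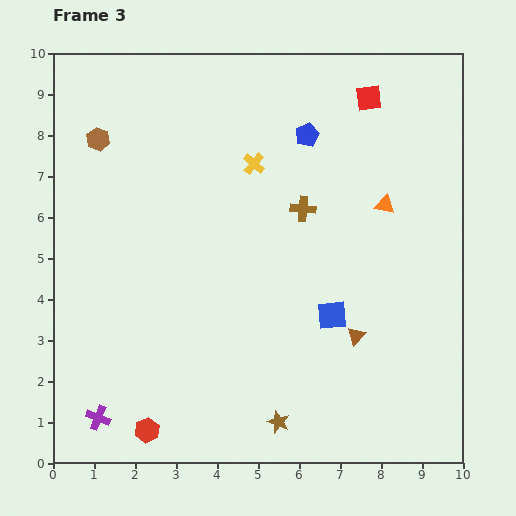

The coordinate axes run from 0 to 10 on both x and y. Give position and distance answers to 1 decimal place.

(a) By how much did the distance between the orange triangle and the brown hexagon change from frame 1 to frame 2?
+4.6

Distance in frame 1: 1.5. Distance in frame 2: 6.1.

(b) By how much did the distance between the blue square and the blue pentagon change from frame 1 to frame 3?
-0.6

Distance in frame 1: 5.0. Distance in frame 3: 4.4.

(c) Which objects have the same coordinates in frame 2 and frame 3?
the red hexagon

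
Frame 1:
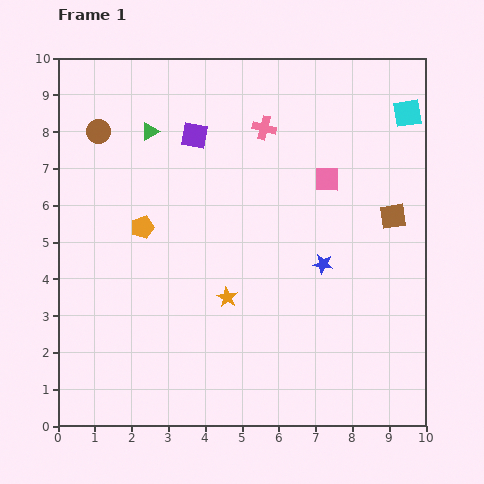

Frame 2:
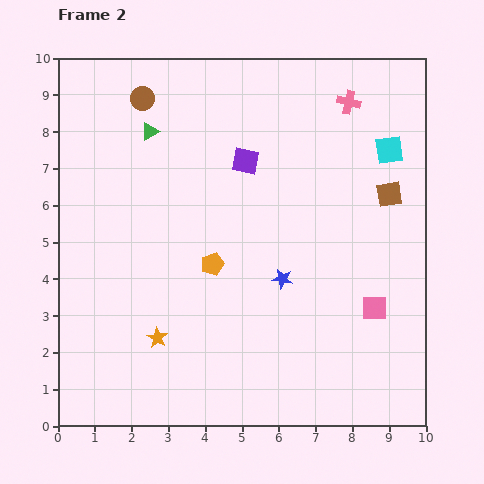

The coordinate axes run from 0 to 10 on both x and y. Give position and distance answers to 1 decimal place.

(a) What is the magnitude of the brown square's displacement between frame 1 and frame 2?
0.6

The brown square moved from (9.1, 5.7) to (9.0, 6.3), a distance of √(0.1² + 0.6²) ≈ 0.6.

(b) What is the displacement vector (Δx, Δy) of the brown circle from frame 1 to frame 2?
(1.2, 0.9)

The brown circle was at (1.1, 8.0) in frame 1 and (2.3, 8.9) in frame 2.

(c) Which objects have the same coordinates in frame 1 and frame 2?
the green triangle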